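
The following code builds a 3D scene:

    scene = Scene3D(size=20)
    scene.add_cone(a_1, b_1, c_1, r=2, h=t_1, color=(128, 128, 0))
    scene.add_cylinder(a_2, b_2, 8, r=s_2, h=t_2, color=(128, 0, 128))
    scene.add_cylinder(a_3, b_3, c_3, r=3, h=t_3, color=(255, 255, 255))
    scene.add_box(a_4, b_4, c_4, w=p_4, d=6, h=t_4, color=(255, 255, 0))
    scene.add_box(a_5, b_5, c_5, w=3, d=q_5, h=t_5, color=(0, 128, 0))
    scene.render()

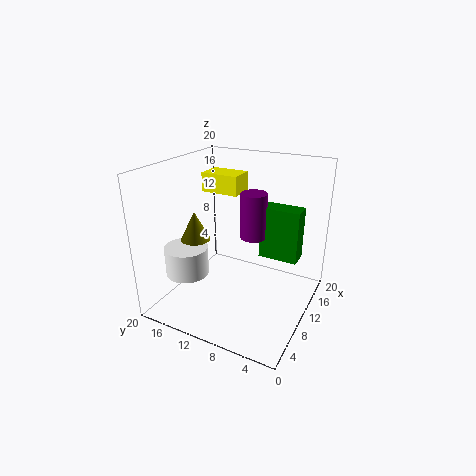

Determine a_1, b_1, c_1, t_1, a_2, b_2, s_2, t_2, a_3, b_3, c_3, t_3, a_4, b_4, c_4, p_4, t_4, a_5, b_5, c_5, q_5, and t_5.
a_1 = 7; b_1 = 15; c_1 = 10; t_1 = 4; a_2 = 15; b_2 = 10; s_2 = 2; t_2 = 7; a_3 = 6; b_3 = 16; c_3 = 5; t_3 = 4; a_4 = 15; b_4 = 13; c_4 = 14; p_4 = 4; t_4 = 3; a_5 = 15; b_5 = 3; c_5 = 5; q_5 = 6; t_5 = 8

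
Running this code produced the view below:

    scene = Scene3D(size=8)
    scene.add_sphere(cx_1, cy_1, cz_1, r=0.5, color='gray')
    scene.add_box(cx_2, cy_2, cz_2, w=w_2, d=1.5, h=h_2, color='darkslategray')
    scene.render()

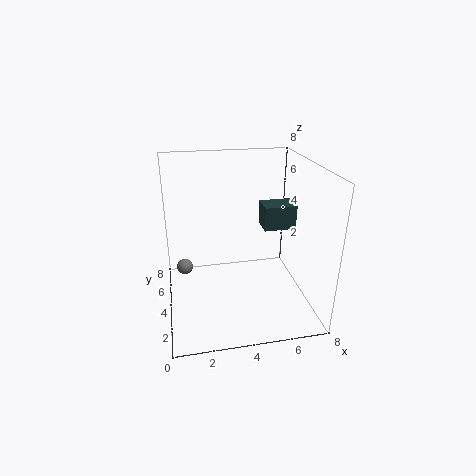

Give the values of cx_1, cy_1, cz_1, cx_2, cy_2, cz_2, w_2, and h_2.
cx_1 = 1
cy_1 = 6.5
cz_1 = 1
cx_2 = 6
cy_2 = 5.5
cz_2 = 3.5
w_2 = 2
h_2 = 1.5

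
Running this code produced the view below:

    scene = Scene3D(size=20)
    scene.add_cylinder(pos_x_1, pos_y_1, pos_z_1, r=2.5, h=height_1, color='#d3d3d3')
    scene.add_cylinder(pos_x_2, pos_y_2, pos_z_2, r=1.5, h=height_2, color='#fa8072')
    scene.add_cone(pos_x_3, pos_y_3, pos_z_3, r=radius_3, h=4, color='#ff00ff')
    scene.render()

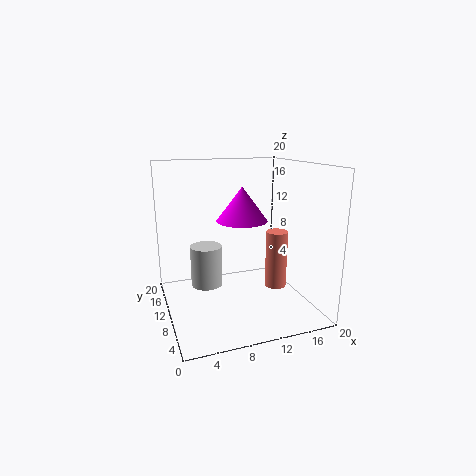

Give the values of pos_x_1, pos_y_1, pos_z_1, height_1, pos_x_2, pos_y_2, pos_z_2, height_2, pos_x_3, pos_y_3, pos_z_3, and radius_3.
pos_x_1 = 7, pos_y_1 = 16.5, pos_z_1 = 0.5, height_1 = 6.5, pos_x_2 = 15, pos_y_2 = 8, pos_z_2 = 3, height_2 = 8, pos_x_3 = 8.5, pos_y_3 = 4.5, pos_z_3 = 14, radius_3 = 3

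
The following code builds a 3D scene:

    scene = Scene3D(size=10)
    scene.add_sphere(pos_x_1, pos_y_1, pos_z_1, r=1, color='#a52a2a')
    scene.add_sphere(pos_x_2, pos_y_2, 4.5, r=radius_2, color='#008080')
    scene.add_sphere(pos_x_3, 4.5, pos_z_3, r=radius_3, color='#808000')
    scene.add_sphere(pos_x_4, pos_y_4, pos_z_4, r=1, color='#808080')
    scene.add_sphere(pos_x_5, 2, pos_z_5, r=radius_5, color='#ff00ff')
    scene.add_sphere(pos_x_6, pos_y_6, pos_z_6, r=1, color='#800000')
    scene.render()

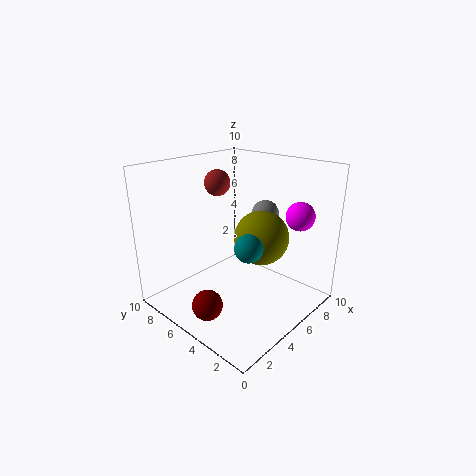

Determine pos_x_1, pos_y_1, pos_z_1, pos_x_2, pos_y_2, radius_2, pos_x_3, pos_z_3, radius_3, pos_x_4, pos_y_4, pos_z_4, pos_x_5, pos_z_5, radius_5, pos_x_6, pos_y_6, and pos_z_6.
pos_x_1 = 6.5; pos_y_1 = 8.5; pos_z_1 = 8; pos_x_2 = 5; pos_y_2 = 4; radius_2 = 1; pos_x_3 = 7; pos_z_3 = 4.5; radius_3 = 2; pos_x_4 = 8; pos_y_4 = 5; pos_z_4 = 6; pos_x_5 = 8; pos_z_5 = 6.5; radius_5 = 1; pos_x_6 = 1.5; pos_y_6 = 4.5; pos_z_6 = 1.5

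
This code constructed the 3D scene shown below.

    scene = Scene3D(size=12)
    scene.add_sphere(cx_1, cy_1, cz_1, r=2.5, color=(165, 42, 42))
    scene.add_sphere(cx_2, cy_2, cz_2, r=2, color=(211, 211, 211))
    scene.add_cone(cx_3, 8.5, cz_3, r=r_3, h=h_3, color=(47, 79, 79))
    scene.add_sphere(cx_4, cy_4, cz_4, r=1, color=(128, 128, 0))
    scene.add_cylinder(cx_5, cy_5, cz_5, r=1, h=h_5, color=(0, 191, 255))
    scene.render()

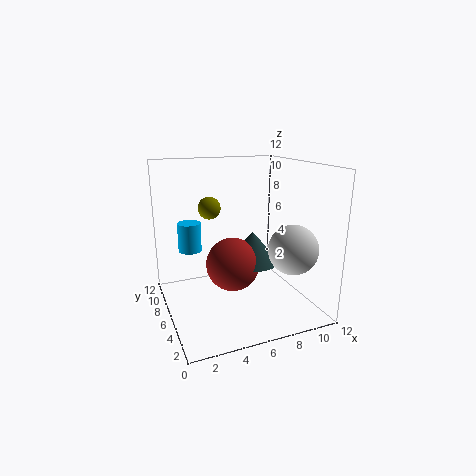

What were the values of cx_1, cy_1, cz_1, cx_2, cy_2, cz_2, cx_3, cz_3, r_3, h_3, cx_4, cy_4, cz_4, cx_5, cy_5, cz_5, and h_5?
cx_1 = 6.5
cy_1 = 8.5
cz_1 = 2.5
cx_2 = 9.5
cy_2 = 3
cz_2 = 5.5
cx_3 = 8.5
cz_3 = 2.5
r_3 = 2.5
h_3 = 3
cx_4 = 4.5
cy_4 = 9
cz_4 = 8
cx_5 = 2.5
cy_5 = 8.5
cz_5 = 4.5
h_5 = 2.5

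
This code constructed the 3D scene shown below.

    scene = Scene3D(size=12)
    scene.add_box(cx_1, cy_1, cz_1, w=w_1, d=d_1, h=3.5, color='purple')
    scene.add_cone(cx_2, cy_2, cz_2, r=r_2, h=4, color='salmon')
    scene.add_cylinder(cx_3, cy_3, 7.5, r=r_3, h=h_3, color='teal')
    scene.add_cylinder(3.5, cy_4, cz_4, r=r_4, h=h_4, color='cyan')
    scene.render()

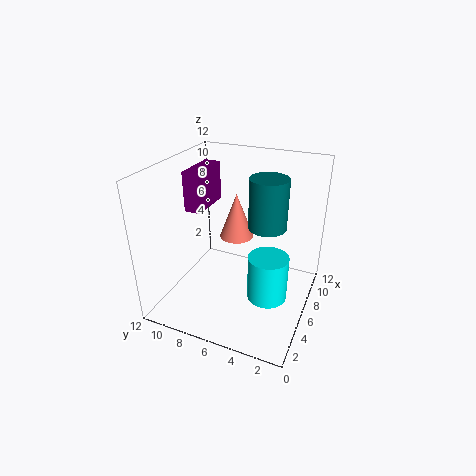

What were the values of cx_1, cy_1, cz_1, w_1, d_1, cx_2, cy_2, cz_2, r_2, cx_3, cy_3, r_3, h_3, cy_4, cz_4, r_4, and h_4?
cx_1 = 6, cy_1 = 9.5, cz_1 = 7.5, w_1 = 4, d_1 = 1.5, cx_2 = 8, cy_2 = 7, cz_2 = 5, r_2 = 1.5, cx_3 = 6, cy_3 = 3.5, r_3 = 1.5, h_3 = 4, cy_4 = 2.5, cz_4 = 3, r_4 = 1.5, h_4 = 3.5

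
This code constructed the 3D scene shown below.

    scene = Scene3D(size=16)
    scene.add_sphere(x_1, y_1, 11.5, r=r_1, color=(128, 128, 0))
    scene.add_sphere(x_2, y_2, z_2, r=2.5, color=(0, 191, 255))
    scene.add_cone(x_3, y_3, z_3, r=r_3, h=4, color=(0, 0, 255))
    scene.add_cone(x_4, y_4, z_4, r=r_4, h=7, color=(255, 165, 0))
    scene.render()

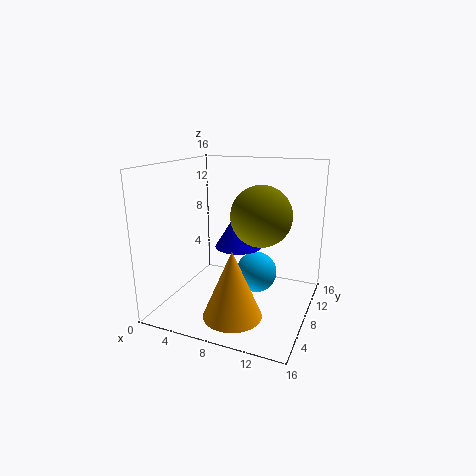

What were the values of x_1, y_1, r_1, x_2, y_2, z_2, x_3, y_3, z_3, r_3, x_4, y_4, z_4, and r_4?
x_1 = 11.5, y_1 = 5.5, r_1 = 3, x_2 = 9, y_2 = 11.5, z_2 = 2.5, x_3 = 8.5, y_3 = 7, z_3 = 7.5, r_3 = 2.5, x_4 = 9.5, y_4 = 3, z_4 = 1.5, r_4 = 3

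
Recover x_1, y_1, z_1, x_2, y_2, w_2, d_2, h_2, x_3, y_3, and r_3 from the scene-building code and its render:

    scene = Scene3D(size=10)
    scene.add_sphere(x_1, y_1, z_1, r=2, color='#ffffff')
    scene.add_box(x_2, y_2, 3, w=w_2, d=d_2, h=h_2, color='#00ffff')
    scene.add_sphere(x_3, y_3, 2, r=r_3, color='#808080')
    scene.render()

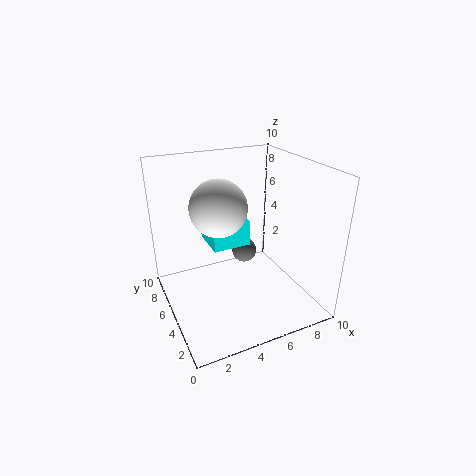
x_1 = 4; y_1 = 6; z_1 = 7; x_2 = 4; y_2 = 7; w_2 = 3; d_2 = 3; h_2 = 2; x_3 = 7; y_3 = 8; r_3 = 1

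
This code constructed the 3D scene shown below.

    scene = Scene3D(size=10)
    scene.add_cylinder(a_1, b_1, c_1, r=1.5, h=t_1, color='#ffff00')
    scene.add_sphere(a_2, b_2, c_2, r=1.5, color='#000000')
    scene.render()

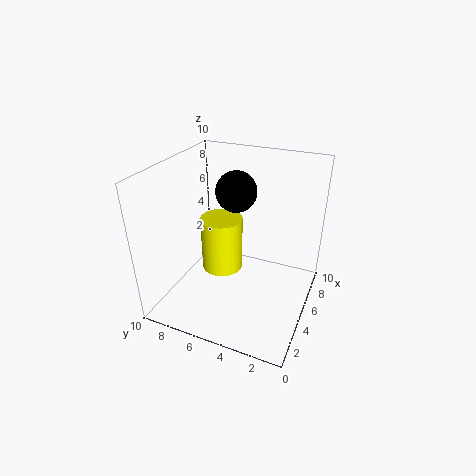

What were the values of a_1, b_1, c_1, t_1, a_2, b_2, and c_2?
a_1 = 5.5; b_1 = 6.5; c_1 = 2; t_1 = 4; a_2 = 7; b_2 = 6; c_2 = 7.5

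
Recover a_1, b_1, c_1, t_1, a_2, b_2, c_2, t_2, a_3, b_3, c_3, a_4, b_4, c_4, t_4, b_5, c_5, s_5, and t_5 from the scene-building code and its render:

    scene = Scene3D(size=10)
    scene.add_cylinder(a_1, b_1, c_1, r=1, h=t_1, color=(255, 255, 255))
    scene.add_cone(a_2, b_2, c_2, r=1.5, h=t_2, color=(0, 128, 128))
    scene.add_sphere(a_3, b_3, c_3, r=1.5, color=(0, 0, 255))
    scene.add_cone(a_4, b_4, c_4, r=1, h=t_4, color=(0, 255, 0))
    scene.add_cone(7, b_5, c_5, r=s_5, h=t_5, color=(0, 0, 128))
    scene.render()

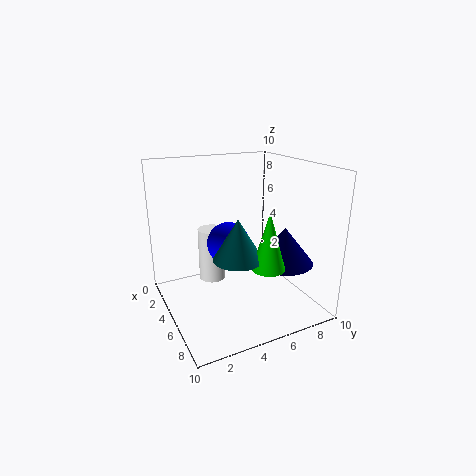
a_1 = 2.5; b_1 = 4; c_1 = 1; t_1 = 4; a_2 = 8; b_2 = 3.5; c_2 = 5; t_2 = 2.5; a_3 = 4.5; b_3 = 4.5; c_3 = 4.5; a_4 = 9; b_4 = 5; c_4 = 4.5; t_4 = 3.5; b_5 = 7.5; c_5 = 3.5; s_5 = 2; t_5 = 2.5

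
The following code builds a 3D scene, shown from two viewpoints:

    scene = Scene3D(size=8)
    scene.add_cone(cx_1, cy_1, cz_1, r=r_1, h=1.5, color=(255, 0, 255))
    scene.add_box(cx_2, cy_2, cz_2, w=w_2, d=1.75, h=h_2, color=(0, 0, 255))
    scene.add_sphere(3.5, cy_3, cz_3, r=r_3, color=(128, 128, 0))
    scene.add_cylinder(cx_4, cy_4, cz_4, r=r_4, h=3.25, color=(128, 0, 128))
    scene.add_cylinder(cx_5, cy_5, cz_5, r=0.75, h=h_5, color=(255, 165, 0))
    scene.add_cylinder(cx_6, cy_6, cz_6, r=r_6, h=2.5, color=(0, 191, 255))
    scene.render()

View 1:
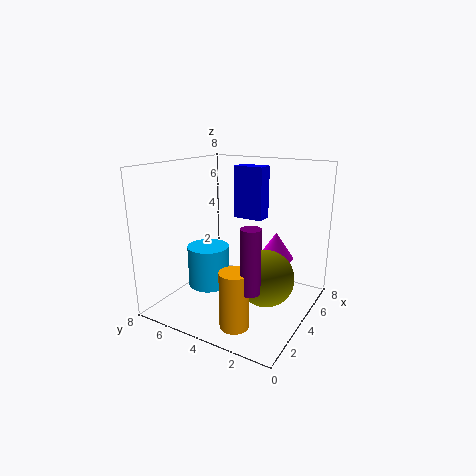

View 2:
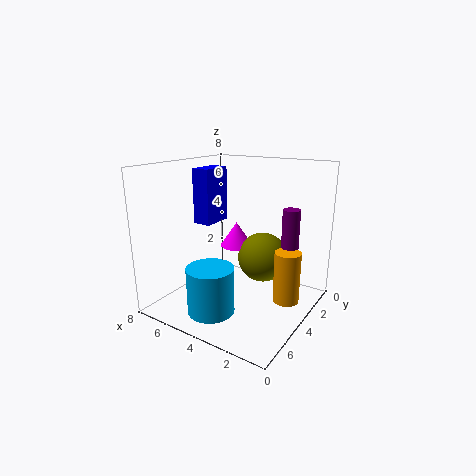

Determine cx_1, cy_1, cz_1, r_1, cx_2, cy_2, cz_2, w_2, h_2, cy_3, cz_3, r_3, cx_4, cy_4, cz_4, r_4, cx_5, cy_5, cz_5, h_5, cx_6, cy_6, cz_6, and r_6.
cx_1 = 5.25
cy_1 = 2.25
cz_1 = 2.75
r_1 = 1
cx_2 = 5.25
cy_2 = 3.25
cz_2 = 4.75
w_2 = 1
h_2 = 3
cy_3 = 2
cz_3 = 2.25
r_3 = 1.5
cx_4 = 1.75
cy_4 = 2
cz_4 = 2.25
r_4 = 0.5
cx_5 = 1.5
cy_5 = 2.75
cz_5 = 0.25
h_5 = 3
cx_6 = 4.25
cy_6 = 6.25
cz_6 = 0.5
r_6 = 1.25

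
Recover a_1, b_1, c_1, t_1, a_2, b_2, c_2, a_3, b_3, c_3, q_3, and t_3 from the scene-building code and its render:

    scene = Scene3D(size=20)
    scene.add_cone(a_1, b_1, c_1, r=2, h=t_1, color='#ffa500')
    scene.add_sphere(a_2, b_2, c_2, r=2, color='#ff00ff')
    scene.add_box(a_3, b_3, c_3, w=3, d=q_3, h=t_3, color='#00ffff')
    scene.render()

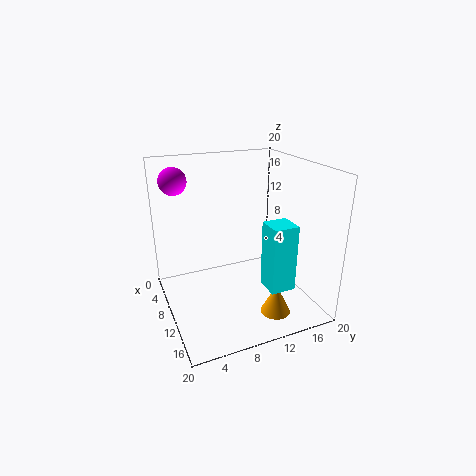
a_1 = 16; b_1 = 13; c_1 = 1; t_1 = 4; a_2 = 3; b_2 = 3; c_2 = 17; a_3 = 17; b_3 = 10; c_3 = 7; q_3 = 3; t_3 = 8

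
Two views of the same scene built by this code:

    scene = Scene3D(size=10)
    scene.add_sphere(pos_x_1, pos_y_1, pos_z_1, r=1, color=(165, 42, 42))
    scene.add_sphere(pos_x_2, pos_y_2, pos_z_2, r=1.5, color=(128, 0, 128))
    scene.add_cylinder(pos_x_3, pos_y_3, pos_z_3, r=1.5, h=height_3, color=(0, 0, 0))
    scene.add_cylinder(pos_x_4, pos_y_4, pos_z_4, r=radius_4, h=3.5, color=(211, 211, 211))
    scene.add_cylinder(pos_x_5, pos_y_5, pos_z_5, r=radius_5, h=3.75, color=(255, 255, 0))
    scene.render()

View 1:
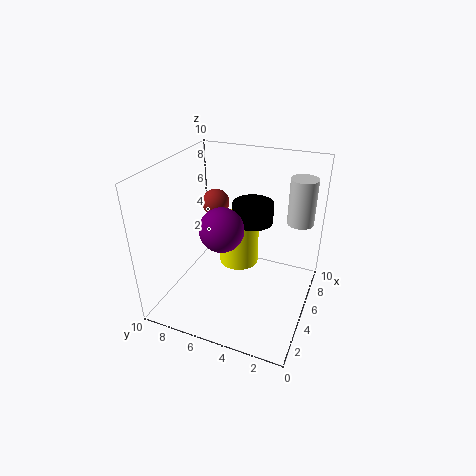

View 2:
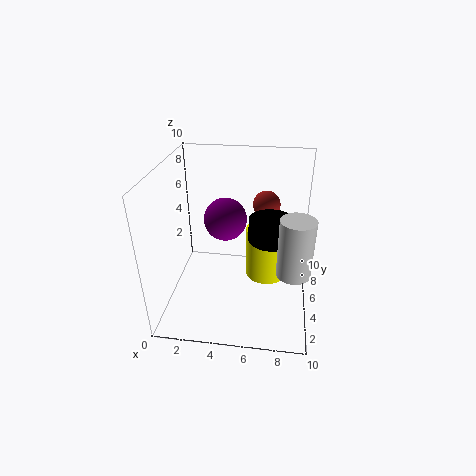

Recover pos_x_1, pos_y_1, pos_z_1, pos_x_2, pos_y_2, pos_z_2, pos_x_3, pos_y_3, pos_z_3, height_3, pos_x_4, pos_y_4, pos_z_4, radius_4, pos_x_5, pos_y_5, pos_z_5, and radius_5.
pos_x_1 = 6.75, pos_y_1 = 7.5, pos_z_1 = 6.5, pos_x_2 = 4, pos_y_2 = 5.75, pos_z_2 = 6, pos_x_3 = 7.25, pos_y_3 = 4.75, pos_z_3 = 5.25, height_3 = 1.5, pos_x_4 = 8.75, pos_y_4 = 1.5, pos_z_4 = 5, radius_4 = 1, pos_x_5 = 7, pos_y_5 = 5.75, pos_z_5 = 1.75, radius_5 = 1.5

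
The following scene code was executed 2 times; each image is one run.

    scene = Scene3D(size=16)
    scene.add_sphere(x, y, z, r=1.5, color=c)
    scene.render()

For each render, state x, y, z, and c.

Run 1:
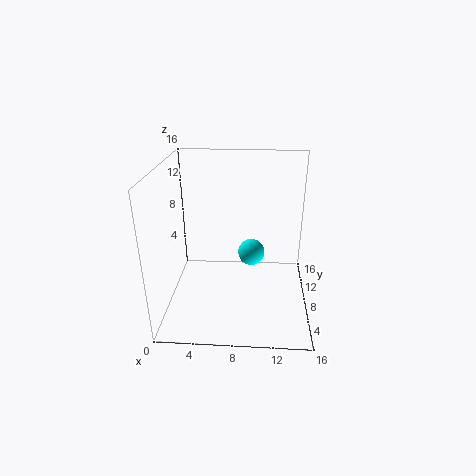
x = 9.5, y = 8.5, z = 6, c = 'cyan'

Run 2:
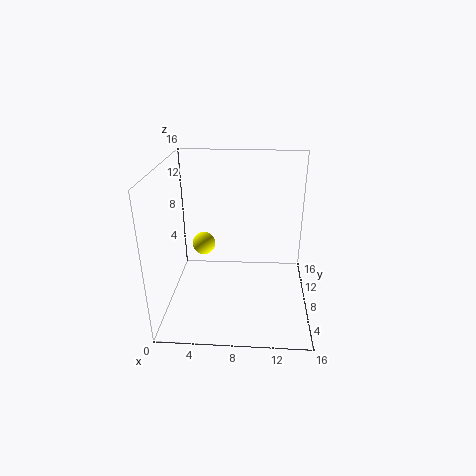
x = 3, y = 14, z = 4, c = 'yellow'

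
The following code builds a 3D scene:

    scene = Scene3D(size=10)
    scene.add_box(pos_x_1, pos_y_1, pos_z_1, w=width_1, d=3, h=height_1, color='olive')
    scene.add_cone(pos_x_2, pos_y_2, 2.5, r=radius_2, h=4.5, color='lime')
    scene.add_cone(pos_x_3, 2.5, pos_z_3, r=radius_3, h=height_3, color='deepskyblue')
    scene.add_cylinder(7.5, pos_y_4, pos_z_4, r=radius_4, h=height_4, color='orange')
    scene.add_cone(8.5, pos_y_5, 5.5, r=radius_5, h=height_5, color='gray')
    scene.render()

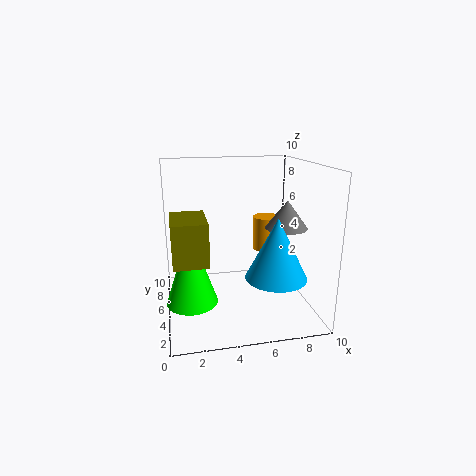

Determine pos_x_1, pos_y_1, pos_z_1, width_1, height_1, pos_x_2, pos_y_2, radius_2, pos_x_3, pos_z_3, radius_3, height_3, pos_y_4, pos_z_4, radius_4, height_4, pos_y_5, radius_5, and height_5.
pos_x_1 = 0.5, pos_y_1 = 0.5, pos_z_1 = 5, width_1 = 2, height_1 = 2.5, pos_x_2 = 1.5, pos_y_2 = 1.5, radius_2 = 1.5, pos_x_3 = 7, pos_z_3 = 3, radius_3 = 2, height_3 = 4, pos_y_4 = 6.5, pos_z_4 = 3.5, radius_4 = 1, height_4 = 2.5, pos_y_5 = 5, radius_5 = 1.5, height_5 = 2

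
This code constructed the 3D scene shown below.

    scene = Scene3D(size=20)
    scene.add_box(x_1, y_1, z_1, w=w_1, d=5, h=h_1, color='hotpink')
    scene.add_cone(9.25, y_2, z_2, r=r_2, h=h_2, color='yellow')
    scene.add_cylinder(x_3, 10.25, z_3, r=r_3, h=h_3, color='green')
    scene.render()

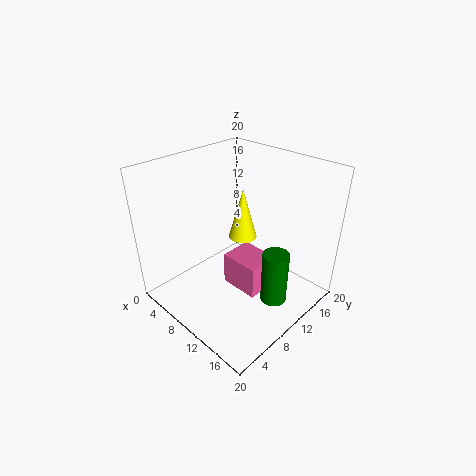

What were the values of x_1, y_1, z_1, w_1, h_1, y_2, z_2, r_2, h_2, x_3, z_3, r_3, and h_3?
x_1 = 6.75
y_1 = 10.25
z_1 = 0.5
w_1 = 6
h_1 = 5
y_2 = 11.75
z_2 = 9.25
r_2 = 2
h_2 = 7.25
x_3 = 16.5
z_3 = 3
r_3 = 1.75
h_3 = 7.25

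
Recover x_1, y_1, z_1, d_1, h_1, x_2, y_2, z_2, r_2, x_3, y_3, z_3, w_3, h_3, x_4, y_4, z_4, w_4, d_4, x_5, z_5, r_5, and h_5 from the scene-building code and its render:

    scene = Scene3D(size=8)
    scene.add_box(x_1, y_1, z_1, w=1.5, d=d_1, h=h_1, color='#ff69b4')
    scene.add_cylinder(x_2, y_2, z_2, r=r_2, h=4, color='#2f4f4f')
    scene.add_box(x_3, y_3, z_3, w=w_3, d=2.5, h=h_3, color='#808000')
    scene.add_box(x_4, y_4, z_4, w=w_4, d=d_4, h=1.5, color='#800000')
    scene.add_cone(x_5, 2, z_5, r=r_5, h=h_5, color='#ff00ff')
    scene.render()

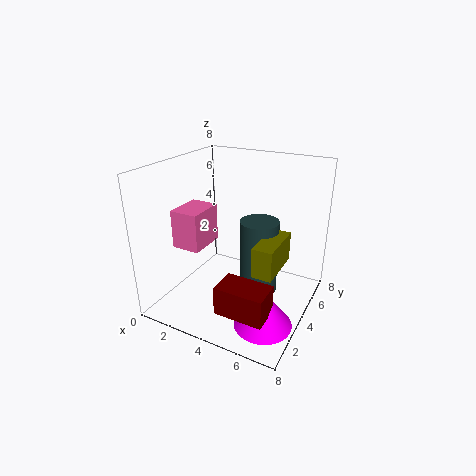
x_1 = 1.5
y_1 = 1.5
z_1 = 4
d_1 = 2
h_1 = 2
x_2 = 5.5
y_2 = 3.5
z_2 = 1.5
r_2 = 1
x_3 = 6
y_3 = 1.5
z_3 = 3.5
w_3 = 1
h_3 = 1.5
x_4 = 4.5
y_4 = 0.5
z_4 = 1.5
w_4 = 2.5
d_4 = 1.5
x_5 = 6.5
z_5 = 0.5
r_5 = 1.5
h_5 = 2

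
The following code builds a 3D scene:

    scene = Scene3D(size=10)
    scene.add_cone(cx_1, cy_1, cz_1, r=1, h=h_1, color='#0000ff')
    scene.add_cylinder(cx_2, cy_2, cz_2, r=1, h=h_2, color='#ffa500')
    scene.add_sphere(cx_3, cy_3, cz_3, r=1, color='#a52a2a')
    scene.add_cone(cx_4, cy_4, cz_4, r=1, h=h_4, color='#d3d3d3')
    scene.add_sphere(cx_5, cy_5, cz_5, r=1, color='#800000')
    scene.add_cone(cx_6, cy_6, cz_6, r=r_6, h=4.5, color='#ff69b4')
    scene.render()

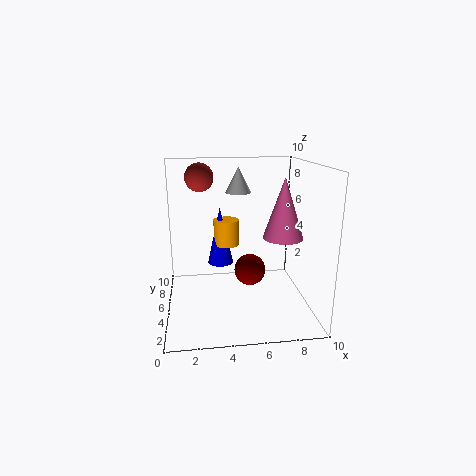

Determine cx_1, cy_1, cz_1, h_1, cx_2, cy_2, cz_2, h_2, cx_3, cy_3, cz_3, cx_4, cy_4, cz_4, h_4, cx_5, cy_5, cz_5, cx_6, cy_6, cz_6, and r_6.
cx_1 = 4
cy_1 = 8
cz_1 = 2
h_1 = 4.5
cx_2 = 4.5
cy_2 = 8
cz_2 = 3.5
h_2 = 2
cx_3 = 2.5
cy_3 = 6.5
cz_3 = 9
cx_4 = 5.5
cy_4 = 8.5
cz_4 = 7.5
h_4 = 2
cx_5 = 5.5
cy_5 = 3
cz_5 = 3.5
cx_6 = 8.5
cy_6 = 6
cz_6 = 4.5
r_6 = 1.5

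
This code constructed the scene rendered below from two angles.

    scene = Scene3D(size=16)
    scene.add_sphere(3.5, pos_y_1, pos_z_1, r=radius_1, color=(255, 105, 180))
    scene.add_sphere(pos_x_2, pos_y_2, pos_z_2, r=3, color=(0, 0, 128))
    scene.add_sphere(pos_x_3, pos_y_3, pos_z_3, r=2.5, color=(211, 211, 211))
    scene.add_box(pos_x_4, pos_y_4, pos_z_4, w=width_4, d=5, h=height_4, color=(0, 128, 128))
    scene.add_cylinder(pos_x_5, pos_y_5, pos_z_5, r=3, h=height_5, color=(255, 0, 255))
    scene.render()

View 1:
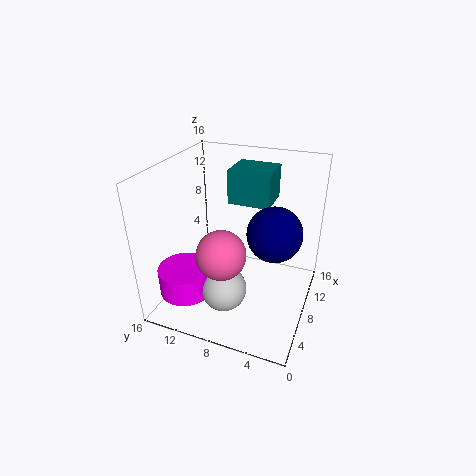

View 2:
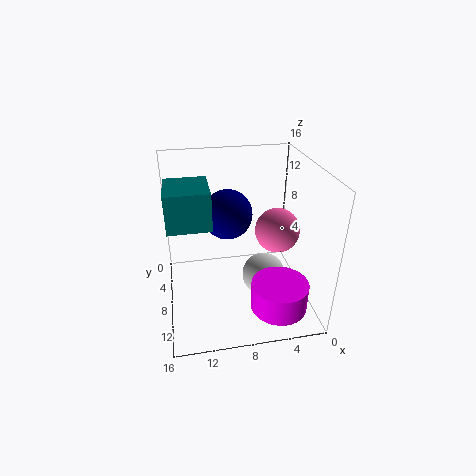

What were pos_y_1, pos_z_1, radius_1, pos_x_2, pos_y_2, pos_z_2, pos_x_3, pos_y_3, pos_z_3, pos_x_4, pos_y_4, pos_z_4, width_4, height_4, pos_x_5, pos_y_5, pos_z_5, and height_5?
pos_y_1 = 8; pos_z_1 = 8.5; radius_1 = 2.5; pos_x_2 = 8.5; pos_y_2 = 4; pos_z_2 = 9; pos_x_3 = 5; pos_y_3 = 8.5; pos_z_3 = 3; pos_x_4 = 11; pos_y_4 = 5.5; pos_z_4 = 10.5; width_4 = 4.5; height_4 = 4; pos_x_5 = 4.5; pos_y_5 = 13; pos_z_5 = 2; height_5 = 3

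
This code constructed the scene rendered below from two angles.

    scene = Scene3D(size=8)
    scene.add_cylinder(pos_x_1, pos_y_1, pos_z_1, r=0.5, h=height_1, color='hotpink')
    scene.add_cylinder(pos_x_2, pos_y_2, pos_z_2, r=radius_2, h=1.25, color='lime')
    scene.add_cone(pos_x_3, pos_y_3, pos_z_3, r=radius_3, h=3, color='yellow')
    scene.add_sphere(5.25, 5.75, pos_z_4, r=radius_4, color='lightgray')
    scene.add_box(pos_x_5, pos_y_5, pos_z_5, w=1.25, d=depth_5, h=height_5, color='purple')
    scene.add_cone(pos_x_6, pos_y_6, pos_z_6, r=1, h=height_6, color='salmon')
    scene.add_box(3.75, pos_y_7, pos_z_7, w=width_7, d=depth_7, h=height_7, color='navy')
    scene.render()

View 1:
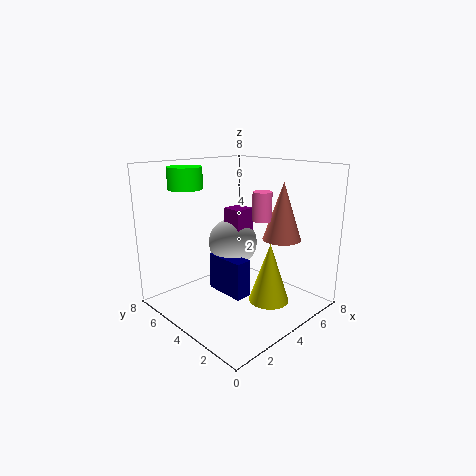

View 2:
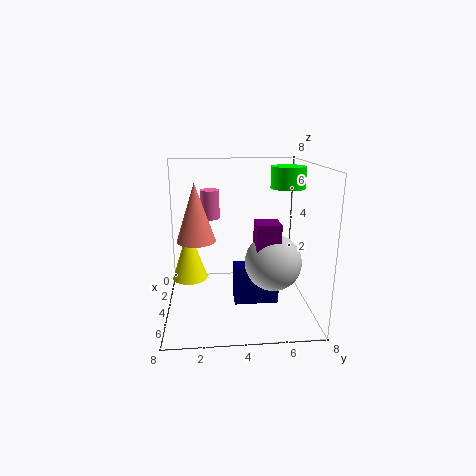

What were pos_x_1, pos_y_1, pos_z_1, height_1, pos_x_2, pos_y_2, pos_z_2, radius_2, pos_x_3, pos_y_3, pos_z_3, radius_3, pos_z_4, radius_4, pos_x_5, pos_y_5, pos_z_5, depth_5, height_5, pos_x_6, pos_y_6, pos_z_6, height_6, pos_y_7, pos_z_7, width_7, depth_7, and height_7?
pos_x_1 = 4.25; pos_y_1 = 2.5; pos_z_1 = 5.25; height_1 = 1.5; pos_x_2 = 2.75; pos_y_2 = 7; pos_z_2 = 6.5; radius_2 = 1; pos_x_3 = 3.5; pos_y_3 = 1.25; pos_z_3 = 1.5; radius_3 = 1; pos_z_4 = 3; radius_4 = 1.5; pos_x_5 = 4.75; pos_y_5 = 4.75; pos_z_5 = 2.5; depth_5 = 1.25; height_5 = 2.75; pos_x_6 = 5; pos_y_6 = 1.75; pos_z_6 = 4.25; height_6 = 3; pos_y_7 = 3.75; pos_z_7 = 0.25; width_7 = 1; depth_7 = 2.5; height_7 = 2.25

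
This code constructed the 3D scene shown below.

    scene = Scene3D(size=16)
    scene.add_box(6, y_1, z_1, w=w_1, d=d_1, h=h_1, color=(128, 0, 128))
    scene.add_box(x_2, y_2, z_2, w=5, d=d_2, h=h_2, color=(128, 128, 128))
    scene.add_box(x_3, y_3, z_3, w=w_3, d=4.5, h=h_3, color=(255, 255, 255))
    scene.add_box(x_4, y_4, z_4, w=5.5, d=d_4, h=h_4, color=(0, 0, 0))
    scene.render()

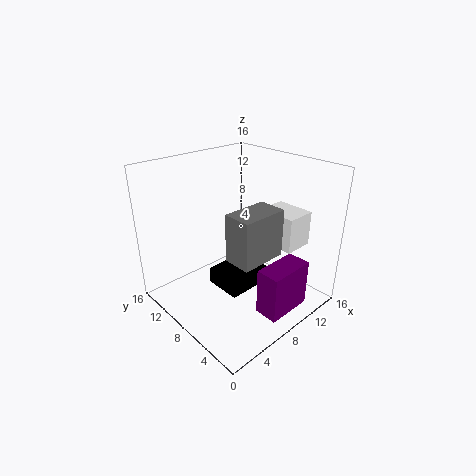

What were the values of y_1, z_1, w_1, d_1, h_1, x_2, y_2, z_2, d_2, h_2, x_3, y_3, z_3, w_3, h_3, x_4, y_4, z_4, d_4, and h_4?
y_1 = 0.5
z_1 = 2
w_1 = 5
d_1 = 2.5
h_1 = 5
x_2 = 4.5
y_2 = 3
z_2 = 7.5
d_2 = 3
h_2 = 5
x_3 = 11.5
y_3 = 3.5
z_3 = 6.5
w_3 = 3.5
h_3 = 4
x_4 = 6.5
y_4 = 7
z_4 = 1
d_4 = 4.5
h_4 = 2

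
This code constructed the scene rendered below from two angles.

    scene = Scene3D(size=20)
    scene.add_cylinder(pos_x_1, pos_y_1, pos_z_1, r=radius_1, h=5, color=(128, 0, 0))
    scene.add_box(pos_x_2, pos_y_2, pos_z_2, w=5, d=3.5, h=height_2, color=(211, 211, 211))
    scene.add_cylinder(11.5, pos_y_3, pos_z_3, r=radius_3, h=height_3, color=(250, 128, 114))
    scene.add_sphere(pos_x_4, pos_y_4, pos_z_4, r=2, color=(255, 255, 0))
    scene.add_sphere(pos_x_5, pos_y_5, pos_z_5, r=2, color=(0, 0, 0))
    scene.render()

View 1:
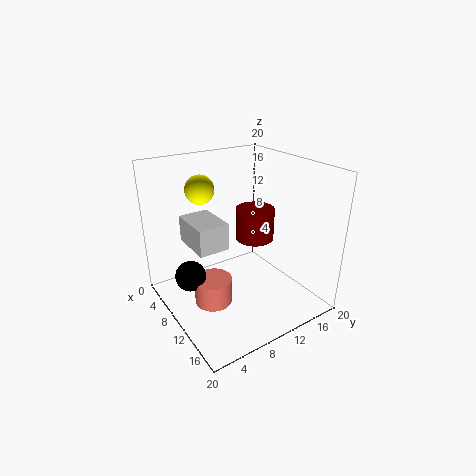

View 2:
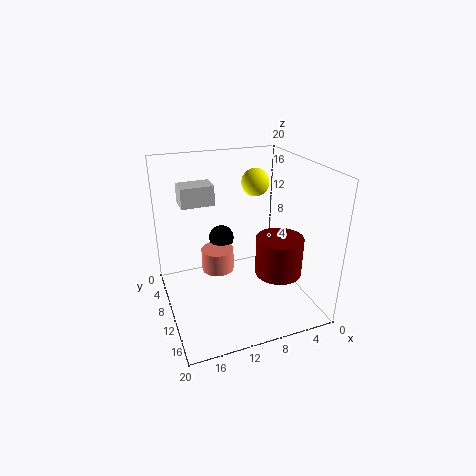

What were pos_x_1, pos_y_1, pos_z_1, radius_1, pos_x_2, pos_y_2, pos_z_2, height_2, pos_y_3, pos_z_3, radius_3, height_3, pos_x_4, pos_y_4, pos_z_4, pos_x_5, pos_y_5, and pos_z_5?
pos_x_1 = 6.5
pos_y_1 = 15.5
pos_z_1 = 7
radius_1 = 3
pos_x_2 = 11.5
pos_y_2 = 1
pos_z_2 = 13
height_2 = 3
pos_y_3 = 5
pos_z_3 = 2.5
radius_3 = 2.5
height_3 = 3.5
pos_x_4 = 6
pos_y_4 = 6.5
pos_z_4 = 16.5
pos_x_5 = 10
pos_y_5 = 2.5
pos_z_5 = 6.5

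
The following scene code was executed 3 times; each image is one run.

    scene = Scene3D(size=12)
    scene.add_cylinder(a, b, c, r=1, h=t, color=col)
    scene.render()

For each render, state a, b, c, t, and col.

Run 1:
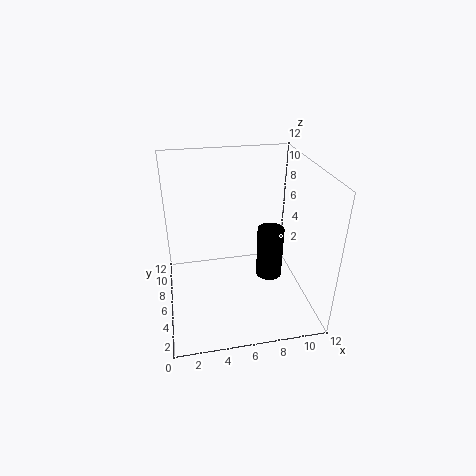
a = 8, b = 3.5, c = 4, t = 4, col = 'black'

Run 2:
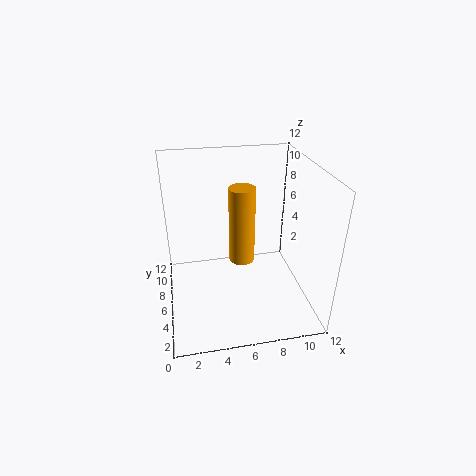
a = 6, b = 4.5, c = 5, t = 6, col = 'orange'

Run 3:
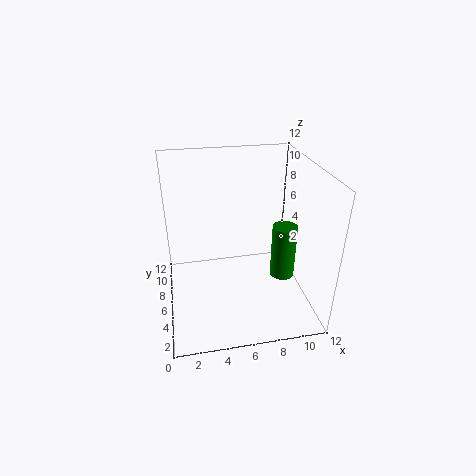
a = 9.5, b = 4.5, c = 3, t = 4.5, col = 'green'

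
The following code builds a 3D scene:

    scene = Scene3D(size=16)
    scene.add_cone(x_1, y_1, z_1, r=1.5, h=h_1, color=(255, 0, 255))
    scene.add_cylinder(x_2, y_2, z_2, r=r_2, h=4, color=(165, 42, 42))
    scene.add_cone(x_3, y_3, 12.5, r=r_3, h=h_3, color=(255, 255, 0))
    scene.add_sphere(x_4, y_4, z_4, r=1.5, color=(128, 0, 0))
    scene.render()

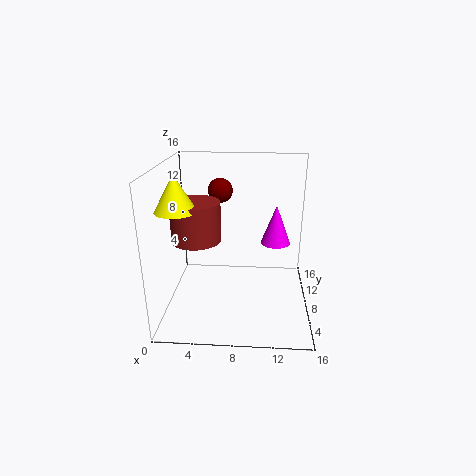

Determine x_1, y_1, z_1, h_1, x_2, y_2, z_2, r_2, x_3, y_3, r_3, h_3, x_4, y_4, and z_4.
x_1 = 12; y_1 = 6; z_1 = 8.5; h_1 = 4; x_2 = 4; y_2 = 5; z_2 = 9; r_2 = 2.5; x_3 = 2.5; y_3 = 3.5; r_3 = 2; h_3 = 3.5; x_4 = 5.5; y_4 = 13; z_4 = 12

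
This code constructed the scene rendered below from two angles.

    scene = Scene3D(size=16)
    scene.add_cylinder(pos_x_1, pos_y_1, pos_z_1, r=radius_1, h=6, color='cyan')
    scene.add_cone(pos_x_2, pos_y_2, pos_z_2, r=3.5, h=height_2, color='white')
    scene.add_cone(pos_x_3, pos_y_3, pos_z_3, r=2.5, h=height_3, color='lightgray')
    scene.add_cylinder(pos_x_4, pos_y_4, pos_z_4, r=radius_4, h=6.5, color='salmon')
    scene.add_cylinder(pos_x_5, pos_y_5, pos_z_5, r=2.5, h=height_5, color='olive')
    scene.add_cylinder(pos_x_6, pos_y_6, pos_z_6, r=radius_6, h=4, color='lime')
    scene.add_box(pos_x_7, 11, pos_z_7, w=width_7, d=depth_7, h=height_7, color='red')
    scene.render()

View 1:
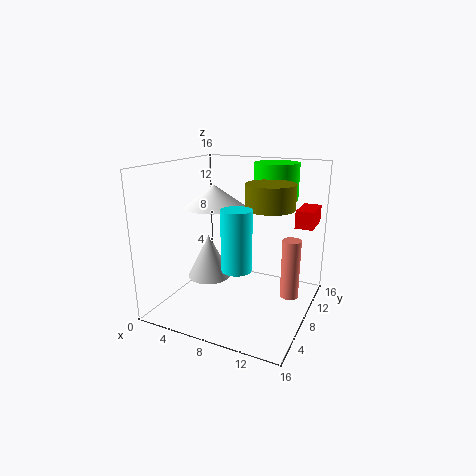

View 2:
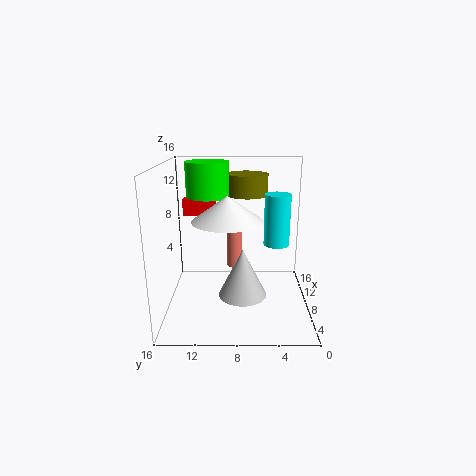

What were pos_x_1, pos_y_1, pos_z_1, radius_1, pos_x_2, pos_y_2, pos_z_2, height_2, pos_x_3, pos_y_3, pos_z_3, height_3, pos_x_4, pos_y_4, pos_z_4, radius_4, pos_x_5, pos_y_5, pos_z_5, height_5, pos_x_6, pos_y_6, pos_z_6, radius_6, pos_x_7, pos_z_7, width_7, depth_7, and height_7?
pos_x_1 = 10, pos_y_1 = 3.5, pos_z_1 = 6.5, radius_1 = 1.5, pos_x_2 = 4.5, pos_y_2 = 9, pos_z_2 = 11, height_2 = 2.5, pos_x_3 = 4.5, pos_y_3 = 7.5, pos_z_3 = 3, height_3 = 5, pos_x_4 = 14, pos_y_4 = 8.5, pos_z_4 = 2, radius_4 = 1, pos_x_5 = 12, pos_y_5 = 7, pos_z_5 = 12, height_5 = 2.5, pos_x_6 = 11, pos_y_6 = 11.5, pos_z_6 = 12, radius_6 = 2.5, pos_x_7 = 13.5, pos_z_7 = 9, width_7 = 2, depth_7 = 4, height_7 = 2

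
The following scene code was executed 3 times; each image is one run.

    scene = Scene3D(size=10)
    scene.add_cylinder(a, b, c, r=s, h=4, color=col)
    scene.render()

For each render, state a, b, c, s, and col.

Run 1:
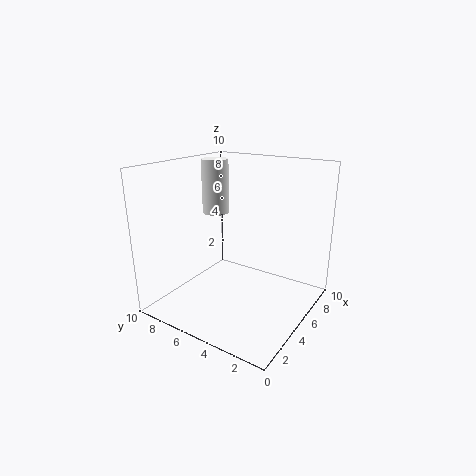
a = 6.5, b = 8, c = 6, s = 1, col = 'white'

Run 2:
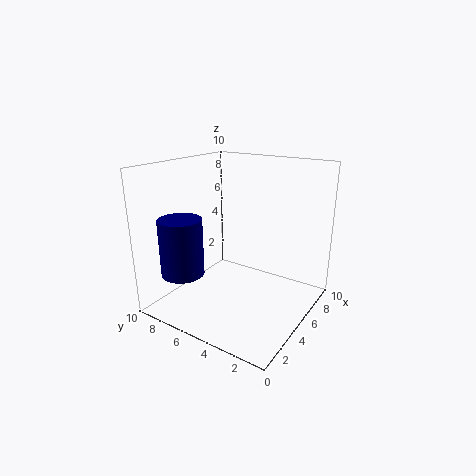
a = 2.5, b = 8, c = 2.5, s = 1.5, col = 'navy'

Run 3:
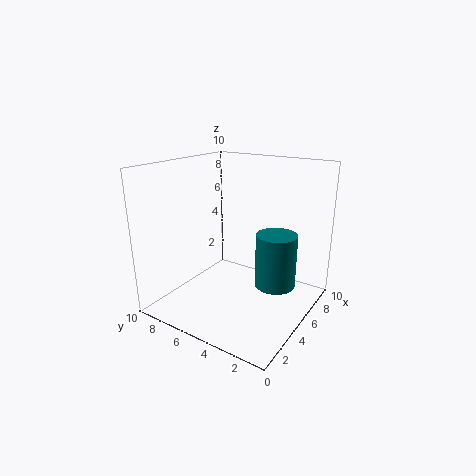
a = 7, b = 3, c = 1, s = 1.5, col = 'teal'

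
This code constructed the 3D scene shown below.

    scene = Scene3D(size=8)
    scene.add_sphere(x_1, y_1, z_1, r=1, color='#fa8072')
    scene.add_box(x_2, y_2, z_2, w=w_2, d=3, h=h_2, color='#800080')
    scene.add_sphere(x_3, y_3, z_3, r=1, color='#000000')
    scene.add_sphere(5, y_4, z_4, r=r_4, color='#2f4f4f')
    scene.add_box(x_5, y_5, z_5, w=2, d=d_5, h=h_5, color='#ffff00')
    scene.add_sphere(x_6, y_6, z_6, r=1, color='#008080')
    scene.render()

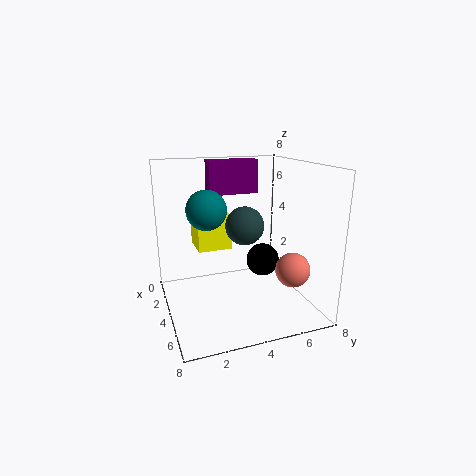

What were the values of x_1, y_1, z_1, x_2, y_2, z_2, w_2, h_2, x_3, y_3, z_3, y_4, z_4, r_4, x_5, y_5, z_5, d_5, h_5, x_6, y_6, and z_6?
x_1 = 5, y_1 = 7, z_1 = 2, x_2 = 1, y_2 = 3, z_2 = 6, w_2 = 1, h_2 = 2, x_3 = 3, y_3 = 6, z_3 = 2, y_4 = 4, z_4 = 5, r_4 = 1, x_5 = 1, y_5 = 2, z_5 = 3, d_5 = 2, h_5 = 2, x_6 = 5, y_6 = 2, z_6 = 6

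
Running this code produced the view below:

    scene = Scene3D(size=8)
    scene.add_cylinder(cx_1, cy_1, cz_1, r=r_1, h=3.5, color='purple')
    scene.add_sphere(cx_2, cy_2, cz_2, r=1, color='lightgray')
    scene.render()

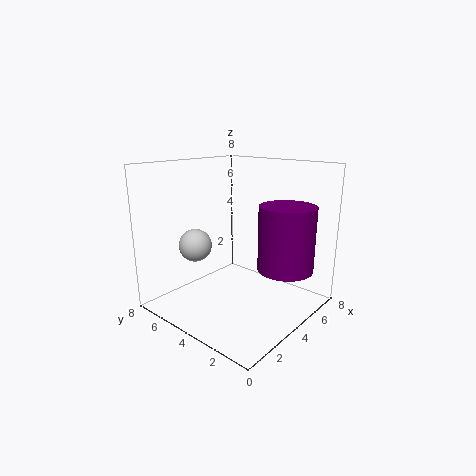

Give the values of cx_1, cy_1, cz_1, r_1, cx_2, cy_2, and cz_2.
cx_1 = 5
cy_1 = 1.5
cz_1 = 2.5
r_1 = 1.5
cx_2 = 3.5
cy_2 = 7
cz_2 = 3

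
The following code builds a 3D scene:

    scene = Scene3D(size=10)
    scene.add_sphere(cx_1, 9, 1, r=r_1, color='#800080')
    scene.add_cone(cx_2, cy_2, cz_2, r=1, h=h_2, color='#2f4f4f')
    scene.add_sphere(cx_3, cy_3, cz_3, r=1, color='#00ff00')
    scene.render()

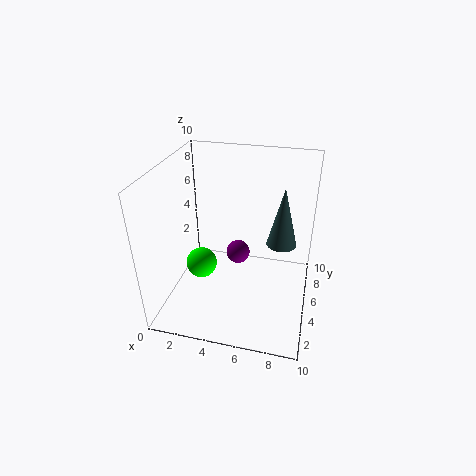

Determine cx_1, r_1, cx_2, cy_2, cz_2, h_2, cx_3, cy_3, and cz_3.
cx_1 = 4
r_1 = 1
cx_2 = 8
cy_2 = 5
cz_2 = 5
h_2 = 4
cx_3 = 3
cy_3 = 3
cz_3 = 4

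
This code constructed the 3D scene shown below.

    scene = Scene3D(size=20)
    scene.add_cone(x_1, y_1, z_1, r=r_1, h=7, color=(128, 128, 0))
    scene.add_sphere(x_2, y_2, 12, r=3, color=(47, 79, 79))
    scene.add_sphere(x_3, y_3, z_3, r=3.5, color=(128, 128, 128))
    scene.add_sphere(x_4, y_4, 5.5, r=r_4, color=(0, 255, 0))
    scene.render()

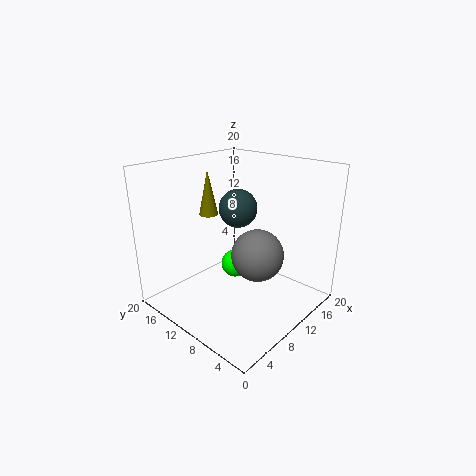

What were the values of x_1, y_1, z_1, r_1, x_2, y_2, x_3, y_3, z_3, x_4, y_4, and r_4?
x_1 = 12
y_1 = 18
z_1 = 11
r_1 = 1.5
x_2 = 15
y_2 = 14.5
x_3 = 10
y_3 = 6.5
z_3 = 8.5
x_4 = 10.5
y_4 = 11
r_4 = 2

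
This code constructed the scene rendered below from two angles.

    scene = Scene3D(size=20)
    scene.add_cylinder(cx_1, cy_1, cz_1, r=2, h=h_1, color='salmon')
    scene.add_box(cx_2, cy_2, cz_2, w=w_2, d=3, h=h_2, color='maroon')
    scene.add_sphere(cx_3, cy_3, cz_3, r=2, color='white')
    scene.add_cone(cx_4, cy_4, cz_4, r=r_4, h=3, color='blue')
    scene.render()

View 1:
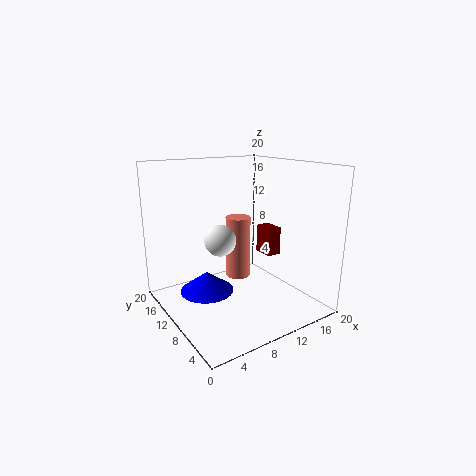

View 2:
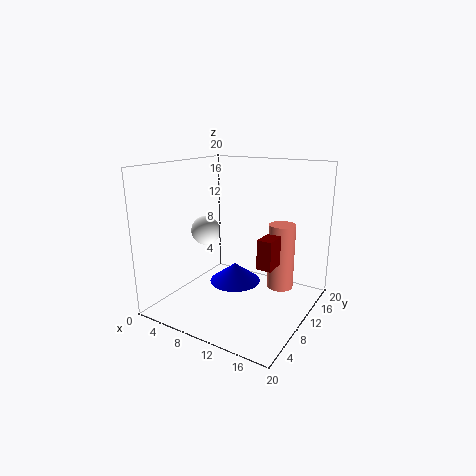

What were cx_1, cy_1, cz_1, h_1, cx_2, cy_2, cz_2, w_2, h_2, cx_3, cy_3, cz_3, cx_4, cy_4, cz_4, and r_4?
cx_1 = 14, cy_1 = 16, cz_1 = 1, h_1 = 10, cx_2 = 14, cy_2 = 8, cz_2 = 7, w_2 = 2, h_2 = 4, cx_3 = 6, cy_3 = 8, cz_3 = 11, cx_4 = 7, cy_4 = 14, cz_4 = 1, r_4 = 4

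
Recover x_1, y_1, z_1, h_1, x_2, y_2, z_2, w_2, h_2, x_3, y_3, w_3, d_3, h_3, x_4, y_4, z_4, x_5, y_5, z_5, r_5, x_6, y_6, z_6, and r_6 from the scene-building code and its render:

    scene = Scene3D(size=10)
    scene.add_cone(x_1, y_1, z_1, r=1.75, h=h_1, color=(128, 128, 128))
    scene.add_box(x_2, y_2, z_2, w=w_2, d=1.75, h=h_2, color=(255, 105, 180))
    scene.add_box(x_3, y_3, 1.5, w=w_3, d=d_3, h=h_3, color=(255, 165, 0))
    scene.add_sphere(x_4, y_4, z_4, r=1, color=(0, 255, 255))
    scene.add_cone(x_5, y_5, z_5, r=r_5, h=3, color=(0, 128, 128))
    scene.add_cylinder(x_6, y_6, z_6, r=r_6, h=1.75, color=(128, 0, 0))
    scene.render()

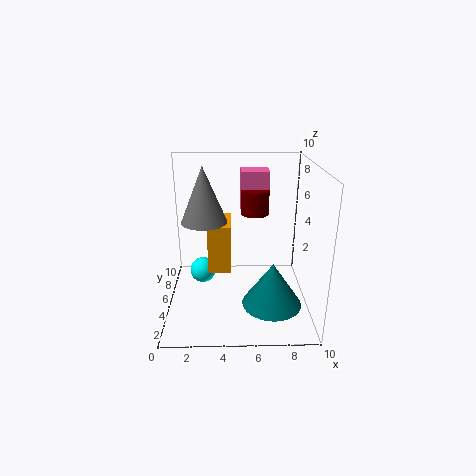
x_1 = 2.5; y_1 = 7.5; z_1 = 5.25; h_1 = 4.25; x_2 = 5.25; y_2 = 6.5; z_2 = 6.25; w_2 = 2; h_2 = 3; x_3 = 2.75; y_3 = 6.25; w_3 = 1.75; d_3 = 3.25; h_3 = 3.75; x_4 = 2.25; y_4 = 7.25; z_4 = 1.25; x_5 = 7.25; y_5 = 3; z_5 = 1; r_5 = 2; x_6 = 6.25; y_6 = 6.5; z_6 = 6.25; r_6 = 1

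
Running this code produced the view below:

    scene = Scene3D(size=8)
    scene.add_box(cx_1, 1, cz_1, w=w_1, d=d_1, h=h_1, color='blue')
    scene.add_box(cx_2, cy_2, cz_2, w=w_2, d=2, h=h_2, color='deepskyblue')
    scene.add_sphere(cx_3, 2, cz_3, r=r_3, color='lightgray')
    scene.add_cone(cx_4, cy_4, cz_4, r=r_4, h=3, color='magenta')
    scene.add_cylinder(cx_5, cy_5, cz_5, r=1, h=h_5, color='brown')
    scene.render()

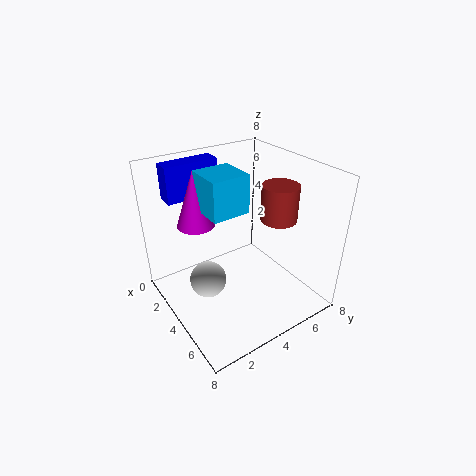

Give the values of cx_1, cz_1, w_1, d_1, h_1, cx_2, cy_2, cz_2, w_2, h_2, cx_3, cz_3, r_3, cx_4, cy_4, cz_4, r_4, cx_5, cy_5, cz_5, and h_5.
cx_1 = 1; cz_1 = 6; w_1 = 1; d_1 = 3; h_1 = 2; cx_2 = 3; cy_2 = 2; cz_2 = 6; w_2 = 2; h_2 = 2; cx_3 = 4; cz_3 = 2; r_3 = 1; cx_4 = 3; cy_4 = 2; cz_4 = 5; r_4 = 1; cx_5 = 5; cy_5 = 6; cz_5 = 5; h_5 = 2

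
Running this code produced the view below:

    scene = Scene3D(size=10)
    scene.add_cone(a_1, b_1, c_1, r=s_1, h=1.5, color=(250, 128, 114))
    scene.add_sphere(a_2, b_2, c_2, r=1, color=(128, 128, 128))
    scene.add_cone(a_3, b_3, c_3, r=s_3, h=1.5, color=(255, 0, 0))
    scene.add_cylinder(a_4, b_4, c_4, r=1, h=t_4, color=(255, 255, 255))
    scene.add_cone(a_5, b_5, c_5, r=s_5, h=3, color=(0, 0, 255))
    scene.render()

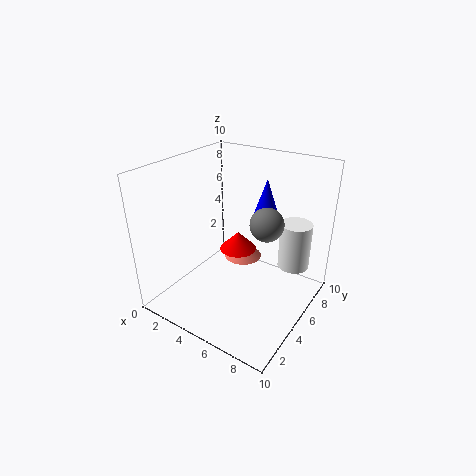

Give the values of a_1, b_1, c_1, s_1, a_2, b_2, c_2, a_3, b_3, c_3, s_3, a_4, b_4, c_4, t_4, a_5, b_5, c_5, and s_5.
a_1 = 3.5; b_1 = 8; c_1 = 1.5; s_1 = 1.5; a_2 = 8; b_2 = 3.5; c_2 = 7.5; a_3 = 3; b_3 = 8; c_3 = 2; s_3 = 1.5; a_4 = 9; b_4 = 5.5; c_4 = 4; t_4 = 3; a_5 = 5.5; b_5 = 8; c_5 = 5.5; s_5 = 1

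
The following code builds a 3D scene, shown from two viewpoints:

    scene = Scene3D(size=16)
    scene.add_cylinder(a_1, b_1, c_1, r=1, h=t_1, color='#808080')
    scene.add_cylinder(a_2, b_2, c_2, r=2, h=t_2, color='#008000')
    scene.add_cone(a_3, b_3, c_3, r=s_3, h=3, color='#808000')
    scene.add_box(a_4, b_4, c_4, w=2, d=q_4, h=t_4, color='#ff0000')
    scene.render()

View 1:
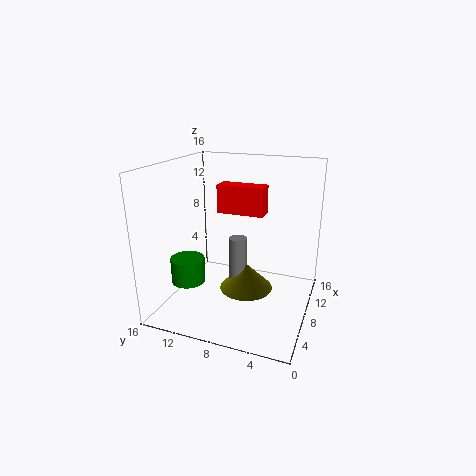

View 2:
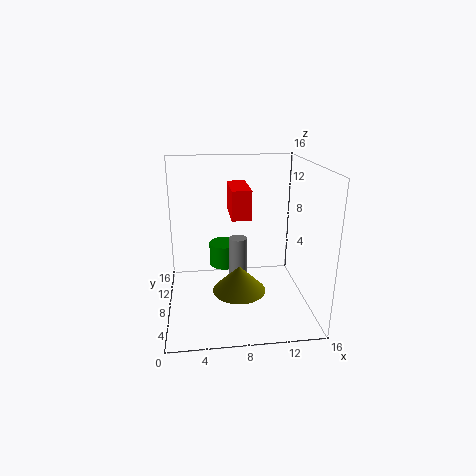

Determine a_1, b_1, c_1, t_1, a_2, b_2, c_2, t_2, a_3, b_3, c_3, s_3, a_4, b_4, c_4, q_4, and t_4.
a_1 = 8, b_1 = 8, c_1 = 3, t_1 = 5, a_2 = 7, b_2 = 14, c_2 = 2, t_2 = 3, a_3 = 8, b_3 = 7, c_3 = 2, s_3 = 3, a_4 = 7, b_4 = 5, c_4 = 11, q_4 = 5, t_4 = 3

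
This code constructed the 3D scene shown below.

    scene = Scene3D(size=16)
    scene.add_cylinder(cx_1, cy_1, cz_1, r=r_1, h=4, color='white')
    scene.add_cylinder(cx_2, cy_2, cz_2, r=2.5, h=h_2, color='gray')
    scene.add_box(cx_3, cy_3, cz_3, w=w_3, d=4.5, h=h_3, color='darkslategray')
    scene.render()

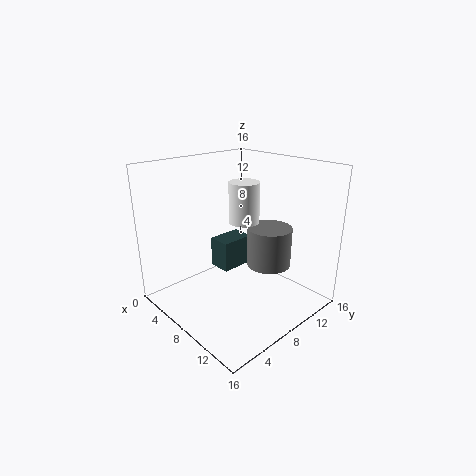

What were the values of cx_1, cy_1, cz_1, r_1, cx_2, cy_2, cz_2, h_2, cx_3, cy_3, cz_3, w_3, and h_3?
cx_1 = 10.5; cy_1 = 6.5; cz_1 = 11; r_1 = 1.5; cx_2 = 10; cy_2 = 11; cz_2 = 4.5; h_2 = 4.5; cx_3 = 0.5; cy_3 = 10; cz_3 = 1; w_3 = 3; h_3 = 4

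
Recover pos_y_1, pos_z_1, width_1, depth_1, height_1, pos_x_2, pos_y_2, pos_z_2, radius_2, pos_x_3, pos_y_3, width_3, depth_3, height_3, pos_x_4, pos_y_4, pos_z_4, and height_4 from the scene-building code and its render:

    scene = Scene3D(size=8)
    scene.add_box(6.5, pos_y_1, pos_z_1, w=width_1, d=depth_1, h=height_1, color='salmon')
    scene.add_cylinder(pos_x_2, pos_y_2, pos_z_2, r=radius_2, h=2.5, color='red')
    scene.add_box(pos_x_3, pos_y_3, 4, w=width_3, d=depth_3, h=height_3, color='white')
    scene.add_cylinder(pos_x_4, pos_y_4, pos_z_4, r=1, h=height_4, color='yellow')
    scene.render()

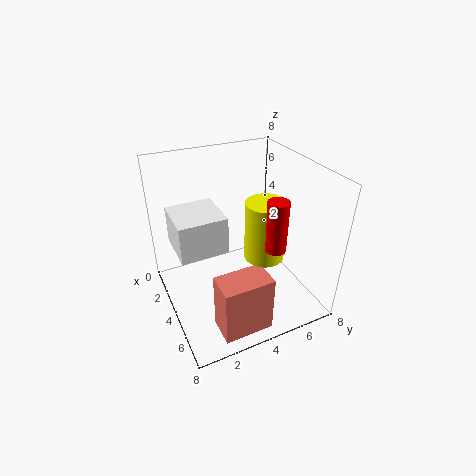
pos_y_1 = 1.5, pos_z_1 = 1, width_1 = 1.5, depth_1 = 2.5, height_1 = 3, pos_x_2 = 7, pos_y_2 = 4.5, pos_z_2 = 5, radius_2 = 0.5, pos_x_3 = 2.5, pos_y_3 = 0.5, width_3 = 2.5, depth_3 = 2.5, height_3 = 2, pos_x_4 = 6, pos_y_4 = 4.5, pos_z_4 = 4, height_4 = 3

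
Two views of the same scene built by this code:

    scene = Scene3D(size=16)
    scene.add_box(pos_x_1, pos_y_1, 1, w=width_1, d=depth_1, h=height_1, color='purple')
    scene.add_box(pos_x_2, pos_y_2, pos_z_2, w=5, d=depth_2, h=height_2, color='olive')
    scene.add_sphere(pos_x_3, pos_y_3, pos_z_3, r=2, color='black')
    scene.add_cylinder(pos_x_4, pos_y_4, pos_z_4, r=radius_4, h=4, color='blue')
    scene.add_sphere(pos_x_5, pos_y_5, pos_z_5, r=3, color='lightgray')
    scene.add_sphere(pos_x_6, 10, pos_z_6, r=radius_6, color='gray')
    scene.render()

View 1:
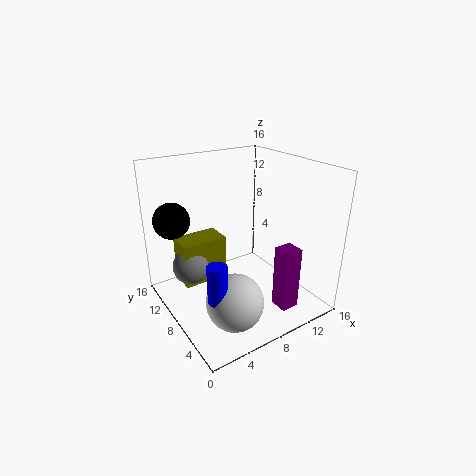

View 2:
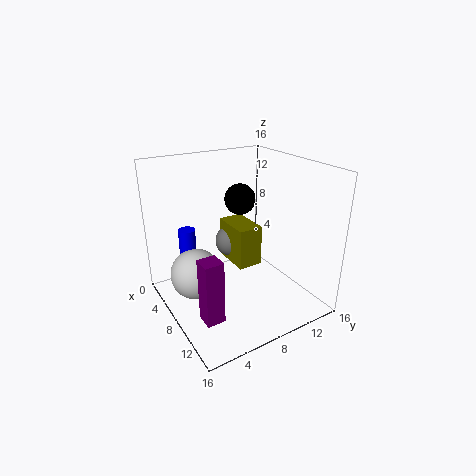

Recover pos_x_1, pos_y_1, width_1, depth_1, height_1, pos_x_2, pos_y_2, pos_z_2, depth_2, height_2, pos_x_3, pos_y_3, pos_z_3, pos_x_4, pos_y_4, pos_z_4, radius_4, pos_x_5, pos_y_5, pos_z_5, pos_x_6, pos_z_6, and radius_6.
pos_x_1 = 10
pos_y_1 = 2
width_1 = 2
depth_1 = 2
height_1 = 7
pos_x_2 = 2
pos_y_2 = 9
pos_z_2 = 3
depth_2 = 3
height_2 = 5
pos_x_3 = 2
pos_y_3 = 12
pos_z_3 = 10
pos_x_4 = 3
pos_y_4 = 4
pos_z_4 = 4
radius_4 = 1
pos_x_5 = 5
pos_y_5 = 4
pos_z_5 = 3
pos_x_6 = 3
pos_z_6 = 5
radius_6 = 2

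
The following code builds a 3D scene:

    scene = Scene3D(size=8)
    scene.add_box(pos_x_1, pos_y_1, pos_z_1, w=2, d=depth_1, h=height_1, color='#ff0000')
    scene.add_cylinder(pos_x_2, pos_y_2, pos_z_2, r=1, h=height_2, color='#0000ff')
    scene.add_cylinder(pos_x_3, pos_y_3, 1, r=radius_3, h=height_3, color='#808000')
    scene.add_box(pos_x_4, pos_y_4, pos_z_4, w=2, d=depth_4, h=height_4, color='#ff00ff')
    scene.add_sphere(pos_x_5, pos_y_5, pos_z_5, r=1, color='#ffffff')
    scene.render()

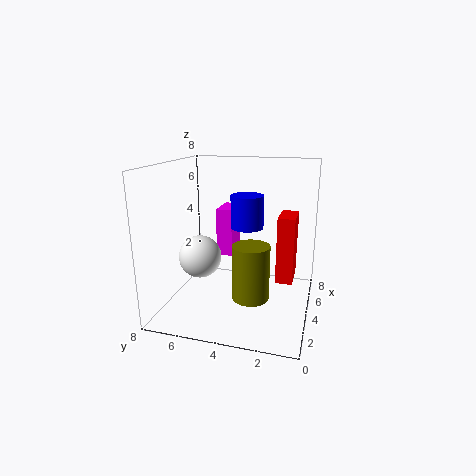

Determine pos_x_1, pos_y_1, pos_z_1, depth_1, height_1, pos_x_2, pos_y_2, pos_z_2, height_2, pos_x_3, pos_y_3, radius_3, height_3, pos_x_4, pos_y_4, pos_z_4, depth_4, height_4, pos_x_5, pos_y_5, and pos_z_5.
pos_x_1 = 5; pos_y_1 = 1; pos_z_1 = 1; depth_1 = 1; height_1 = 4; pos_x_2 = 6; pos_y_2 = 4; pos_z_2 = 4; height_2 = 2; pos_x_3 = 3; pos_y_3 = 3; radius_3 = 1; height_3 = 3; pos_x_4 = 6; pos_y_4 = 5; pos_z_4 = 2; depth_4 = 1; height_4 = 3; pos_x_5 = 1; pos_y_5 = 5; pos_z_5 = 4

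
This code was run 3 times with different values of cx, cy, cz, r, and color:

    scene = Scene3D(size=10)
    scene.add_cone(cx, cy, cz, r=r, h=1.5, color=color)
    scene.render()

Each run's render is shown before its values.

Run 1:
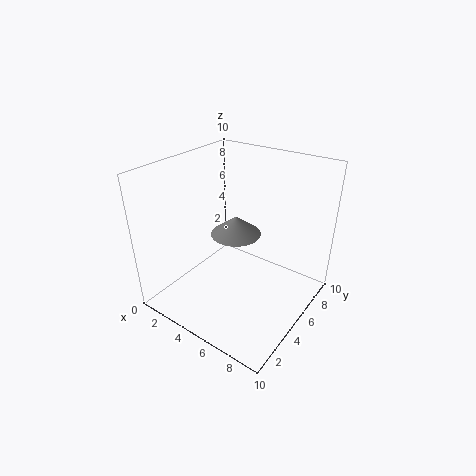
cx = 3
cy = 7.5
cz = 3.5
r = 2
color = 'gray'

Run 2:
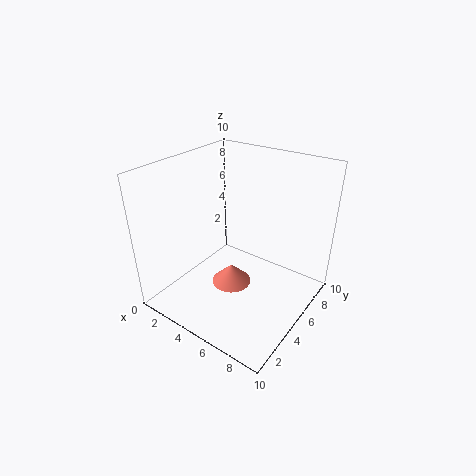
cx = 4
cy = 5.5
cz = 0.5
r = 1.5
color = 'salmon'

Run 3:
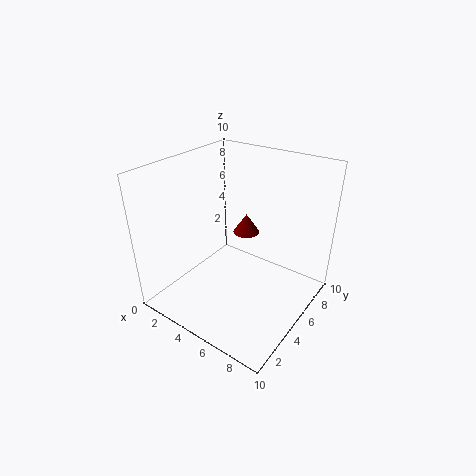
cx = 4
cy = 7.5
cz = 4
r = 1
color = 'maroon'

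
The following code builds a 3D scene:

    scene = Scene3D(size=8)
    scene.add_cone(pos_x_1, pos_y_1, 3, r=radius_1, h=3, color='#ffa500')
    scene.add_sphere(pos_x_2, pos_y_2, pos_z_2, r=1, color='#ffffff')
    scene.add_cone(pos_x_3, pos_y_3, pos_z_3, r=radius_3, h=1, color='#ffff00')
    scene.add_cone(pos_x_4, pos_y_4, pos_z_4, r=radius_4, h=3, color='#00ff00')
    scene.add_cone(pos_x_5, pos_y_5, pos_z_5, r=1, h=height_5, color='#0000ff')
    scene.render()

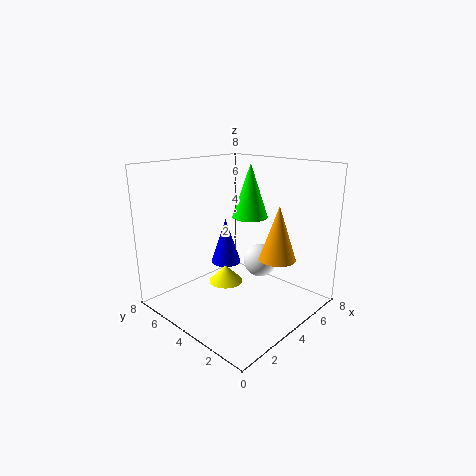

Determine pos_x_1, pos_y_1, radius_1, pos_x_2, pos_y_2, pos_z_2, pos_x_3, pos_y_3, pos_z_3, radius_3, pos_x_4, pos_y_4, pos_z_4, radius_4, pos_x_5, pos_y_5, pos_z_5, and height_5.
pos_x_1 = 5; pos_y_1 = 2; radius_1 = 1; pos_x_2 = 6; pos_y_2 = 4; pos_z_2 = 2; pos_x_3 = 4; pos_y_3 = 5; pos_z_3 = 1; radius_3 = 1; pos_x_4 = 5; pos_y_4 = 4; pos_z_4 = 5; radius_4 = 1; pos_x_5 = 6; pos_y_5 = 7; pos_z_5 = 1; height_5 = 3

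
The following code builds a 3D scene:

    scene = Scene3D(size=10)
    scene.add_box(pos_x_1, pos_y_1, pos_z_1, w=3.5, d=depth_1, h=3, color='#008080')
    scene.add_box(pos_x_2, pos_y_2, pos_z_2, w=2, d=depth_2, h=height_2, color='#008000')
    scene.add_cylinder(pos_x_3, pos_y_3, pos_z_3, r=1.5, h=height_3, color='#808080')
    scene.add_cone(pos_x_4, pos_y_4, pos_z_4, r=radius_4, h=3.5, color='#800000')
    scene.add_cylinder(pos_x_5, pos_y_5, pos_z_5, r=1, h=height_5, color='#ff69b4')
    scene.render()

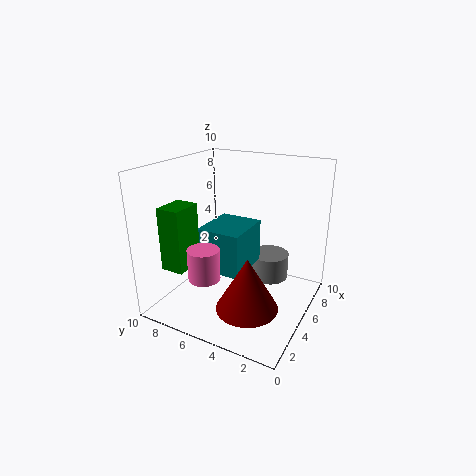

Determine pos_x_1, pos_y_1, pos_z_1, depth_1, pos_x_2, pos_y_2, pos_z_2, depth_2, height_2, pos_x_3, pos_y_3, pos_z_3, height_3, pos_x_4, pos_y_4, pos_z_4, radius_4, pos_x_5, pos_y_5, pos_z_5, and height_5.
pos_x_1 = 3, pos_y_1 = 4, pos_z_1 = 3, depth_1 = 3, pos_x_2 = 0.5, pos_y_2 = 6.5, pos_z_2 = 4, depth_2 = 1.5, height_2 = 4, pos_x_3 = 8.5, pos_y_3 = 4, pos_z_3 = 0.5, height_3 = 2, pos_x_4 = 2.5, pos_y_4 = 3, pos_z_4 = 1.5, radius_4 = 2, pos_x_5 = 1.5, pos_y_5 = 5.5, pos_z_5 = 3.5, height_5 = 2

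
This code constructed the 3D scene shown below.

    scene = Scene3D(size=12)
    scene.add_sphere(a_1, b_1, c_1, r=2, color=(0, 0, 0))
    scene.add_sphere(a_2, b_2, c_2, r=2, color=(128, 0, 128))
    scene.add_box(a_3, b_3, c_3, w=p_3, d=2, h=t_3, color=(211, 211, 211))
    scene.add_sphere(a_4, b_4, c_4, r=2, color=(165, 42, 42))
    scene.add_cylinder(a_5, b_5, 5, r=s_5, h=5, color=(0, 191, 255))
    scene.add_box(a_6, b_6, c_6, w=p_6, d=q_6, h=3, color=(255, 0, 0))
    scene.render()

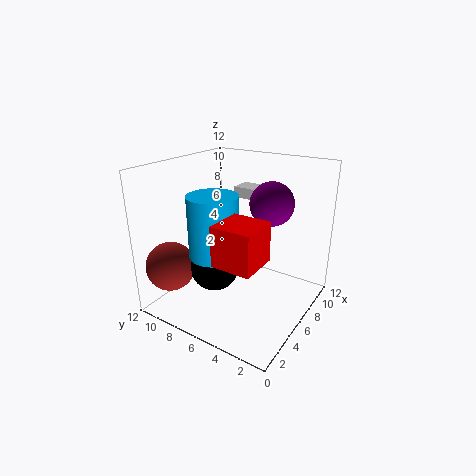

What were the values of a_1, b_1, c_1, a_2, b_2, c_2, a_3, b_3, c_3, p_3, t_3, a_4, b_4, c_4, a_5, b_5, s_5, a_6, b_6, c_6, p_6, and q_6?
a_1 = 4, b_1 = 7, c_1 = 4, a_2 = 10, b_2 = 5, c_2 = 8, a_3 = 10, b_3 = 7, c_3 = 8, p_3 = 2, t_3 = 1, a_4 = 2, b_4 = 10, c_4 = 4, a_5 = 4, b_5 = 7, s_5 = 2, a_6 = 1, b_6 = 2, c_6 = 6, p_6 = 3, q_6 = 3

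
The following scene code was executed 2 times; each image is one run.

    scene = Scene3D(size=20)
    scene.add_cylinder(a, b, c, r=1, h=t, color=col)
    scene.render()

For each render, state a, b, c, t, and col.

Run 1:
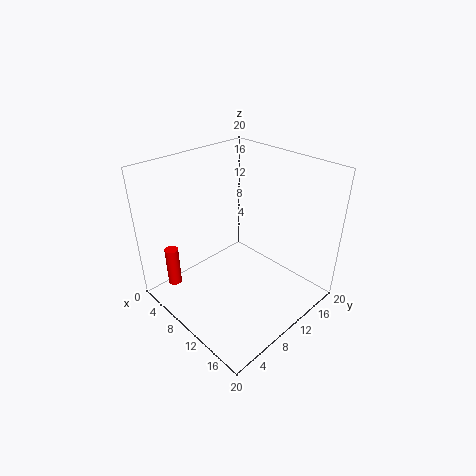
a = 2, b = 4, c = 1, t = 6, col = 'red'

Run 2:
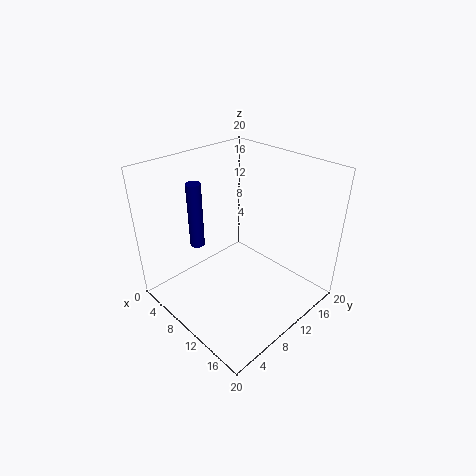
a = 6, b = 6, c = 9, t = 9, col = 'navy'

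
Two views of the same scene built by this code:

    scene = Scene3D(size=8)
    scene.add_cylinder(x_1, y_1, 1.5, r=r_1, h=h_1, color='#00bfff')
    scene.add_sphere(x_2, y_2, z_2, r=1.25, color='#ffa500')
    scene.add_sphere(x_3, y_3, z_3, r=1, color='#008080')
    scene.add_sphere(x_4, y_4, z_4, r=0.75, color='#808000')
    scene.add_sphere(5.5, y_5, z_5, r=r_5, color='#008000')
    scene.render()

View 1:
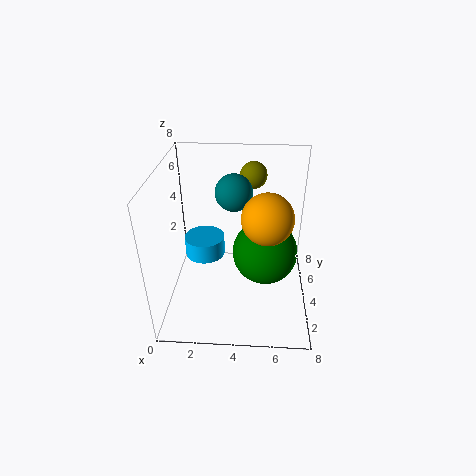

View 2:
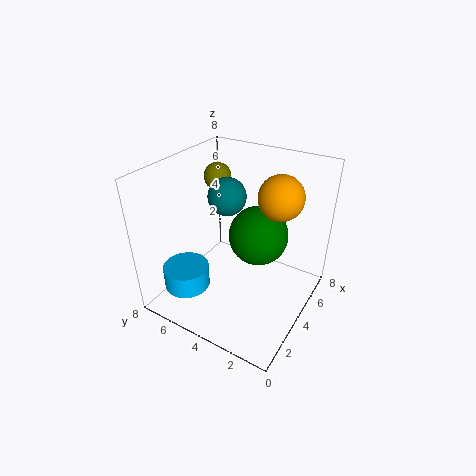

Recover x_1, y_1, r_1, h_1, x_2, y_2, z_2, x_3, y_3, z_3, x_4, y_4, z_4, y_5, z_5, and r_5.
x_1 = 1.75, y_1 = 6, r_1 = 1.25, h_1 = 1.25, x_2 = 5.5, y_2 = 2.25, z_2 = 6.25, x_3 = 3.75, y_3 = 4.5, z_3 = 6.5, x_4 = 4.75, y_4 = 5.75, z_4 = 7, y_5 = 3.5, z_5 = 3.5, r_5 = 1.75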